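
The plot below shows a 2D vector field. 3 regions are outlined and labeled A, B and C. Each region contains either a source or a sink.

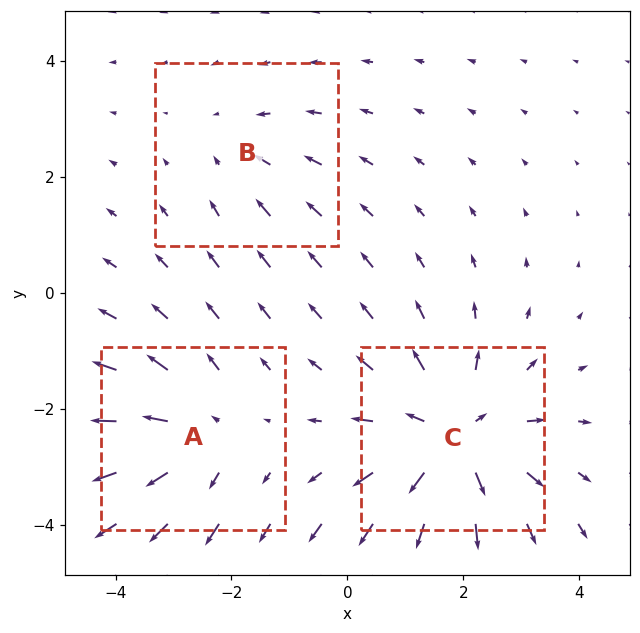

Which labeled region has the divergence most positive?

C

Divergence at each region's feature centre — A: about +3, B: about -2, C: about +4. Region C is most positive.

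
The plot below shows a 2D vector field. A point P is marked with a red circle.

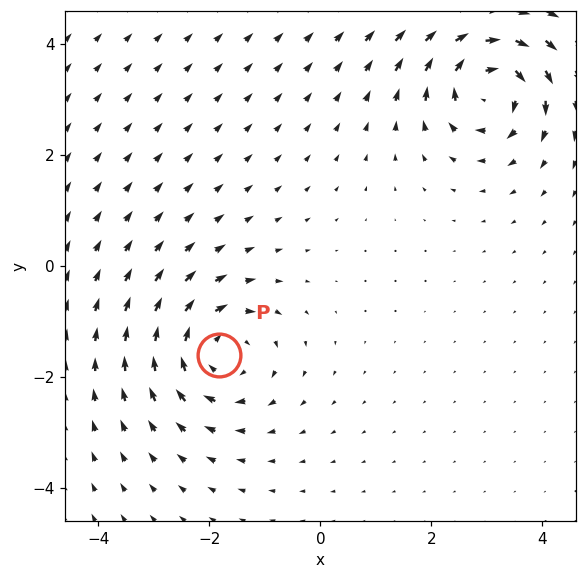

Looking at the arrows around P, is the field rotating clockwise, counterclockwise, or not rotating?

Near P at (-1.8, -1.6) the arrows circulate clockwise. The curl (z-component) there is about -3; negative curl means clockwise rotation.

clockwise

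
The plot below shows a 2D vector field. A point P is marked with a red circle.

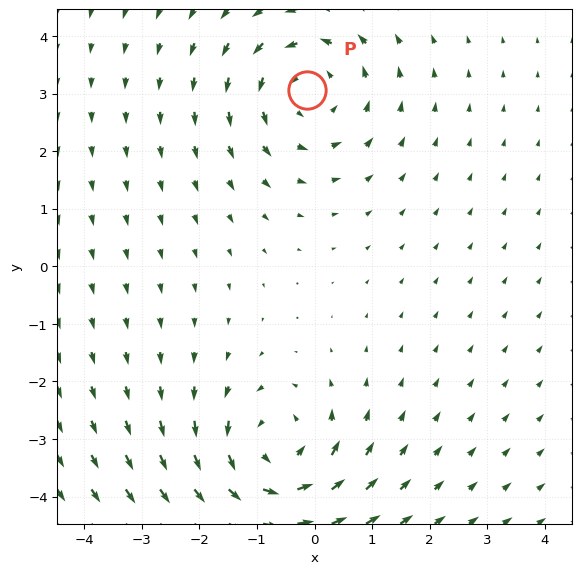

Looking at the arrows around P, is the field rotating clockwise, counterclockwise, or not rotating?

counterclockwise

Near P at (-0.1, 3.1) the arrows circulate counterclockwise. The curl (z-component) there is about +3; positive curl means counterclockwise rotation.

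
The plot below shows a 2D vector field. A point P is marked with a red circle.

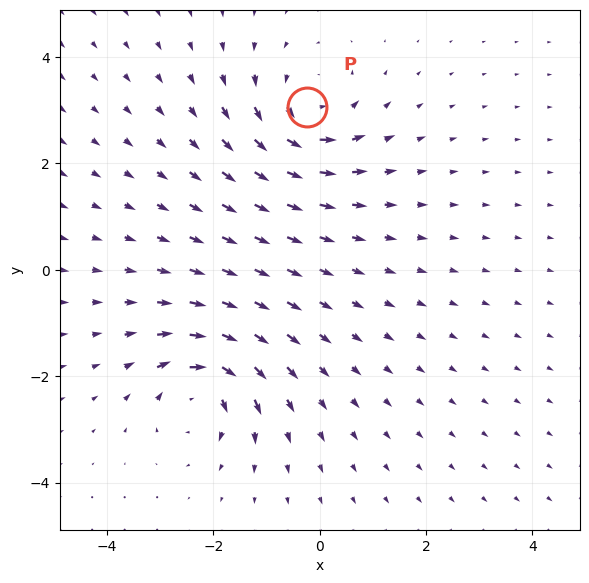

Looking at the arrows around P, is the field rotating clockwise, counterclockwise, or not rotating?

Near P at (-0.2, 3.1) the arrows circulate counterclockwise. The curl (z-component) there is about +5; positive curl means counterclockwise rotation.

counterclockwise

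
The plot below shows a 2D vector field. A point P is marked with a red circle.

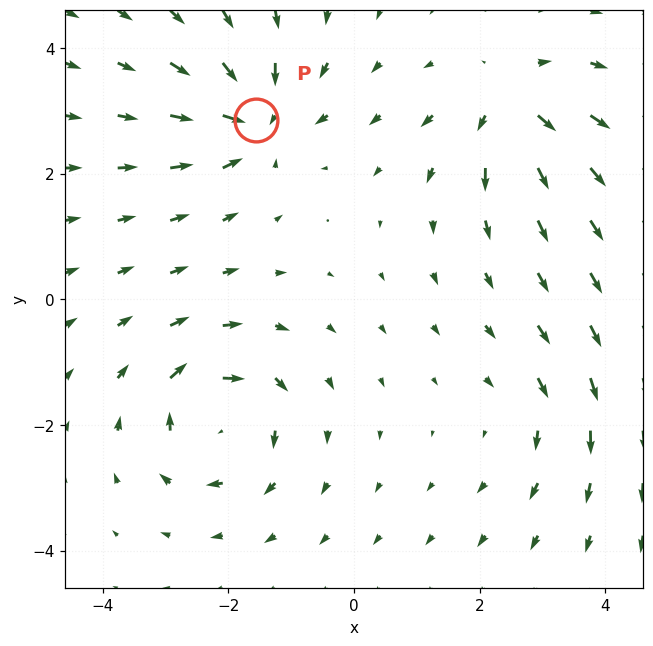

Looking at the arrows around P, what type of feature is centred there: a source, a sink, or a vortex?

At P (-1.6, 2.9) the arrows converge inward. Divergence about -7, curl ≈0 — negative divergence with near-zero curl is a sink.

sink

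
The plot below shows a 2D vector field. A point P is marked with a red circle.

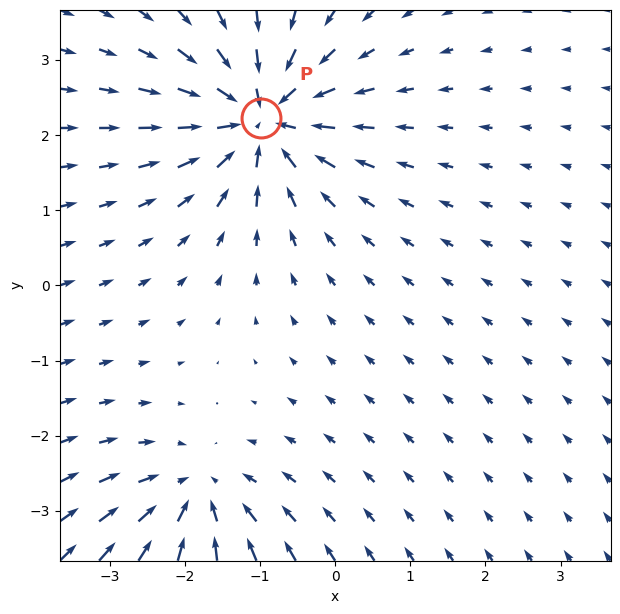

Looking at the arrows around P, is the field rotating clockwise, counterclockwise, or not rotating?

not rotating

Near P at (-1.0, 2.2) the arrows show no circulation. The curl there is ≈0.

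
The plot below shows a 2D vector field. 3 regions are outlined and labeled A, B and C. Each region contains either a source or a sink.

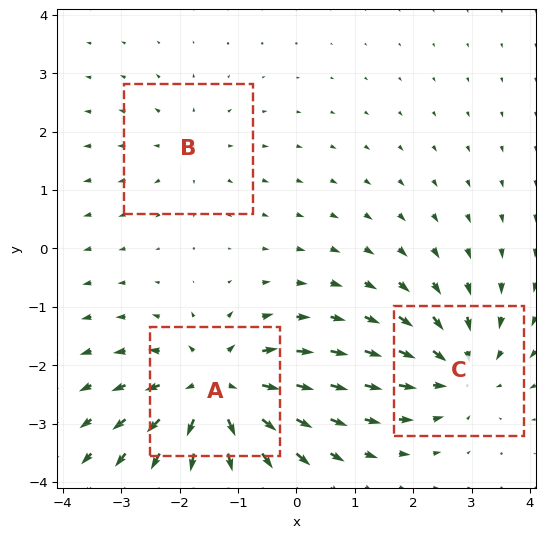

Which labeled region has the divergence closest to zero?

Divergence at each region's feature centre — A: about +5, B: about +2, C: about -4. Region B is closest to zero.

B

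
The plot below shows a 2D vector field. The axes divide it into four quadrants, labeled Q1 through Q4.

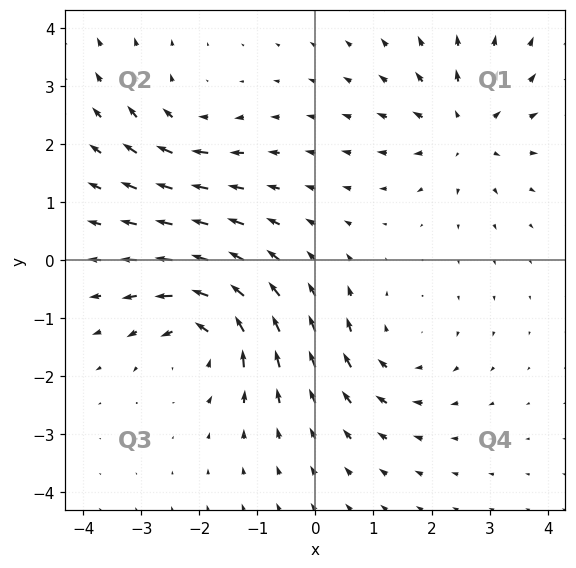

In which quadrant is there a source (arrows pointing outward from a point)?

Q1

The source sits at approximately (2.6, 2.2), which lies in quadrant Q1. The divergence there is about +5, positive as expected for a source.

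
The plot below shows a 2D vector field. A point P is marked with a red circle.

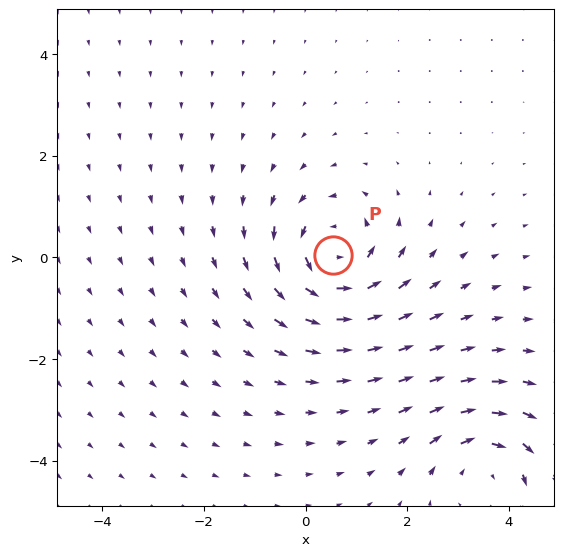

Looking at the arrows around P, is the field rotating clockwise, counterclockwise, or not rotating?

counterclockwise

Near P at (0.5, 0.1) the arrows circulate counterclockwise. The curl (z-component) there is about +5; positive curl means counterclockwise rotation.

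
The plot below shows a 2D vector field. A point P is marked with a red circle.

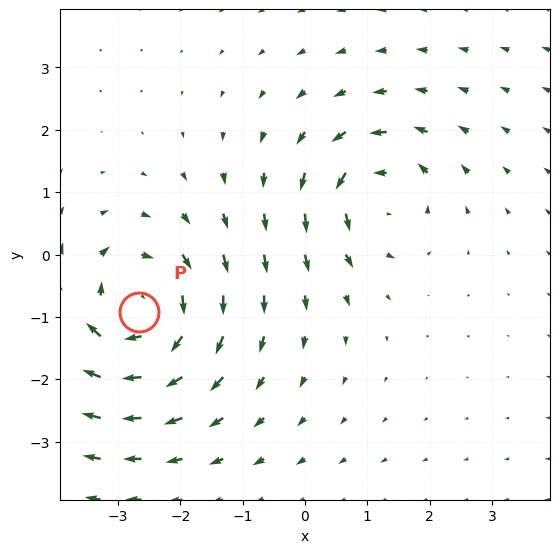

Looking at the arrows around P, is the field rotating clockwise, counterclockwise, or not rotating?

Near P at (-2.7, -0.9) the arrows circulate clockwise. The curl (z-component) there is about -4; negative curl means clockwise rotation.

clockwise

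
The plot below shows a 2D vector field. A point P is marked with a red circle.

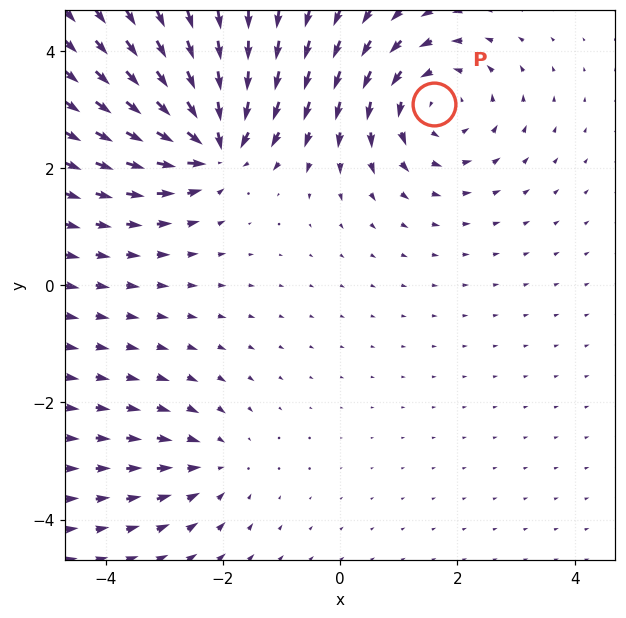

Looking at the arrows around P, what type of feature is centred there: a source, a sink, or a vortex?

At P (1.6, 3.1) the arrows circulate counterclockwise. Divergence ≈0, curl about +4 — near-zero divergence with nonzero curl is a vortex.

vortex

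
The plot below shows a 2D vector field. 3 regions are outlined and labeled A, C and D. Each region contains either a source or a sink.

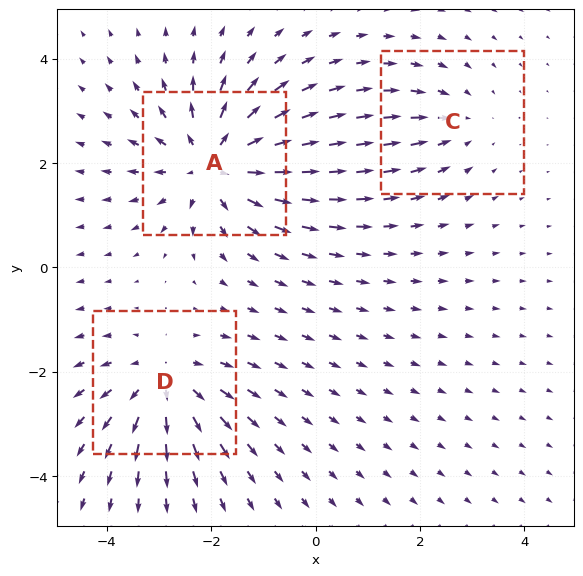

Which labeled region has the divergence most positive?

Divergence at each region's feature centre — A: about +5, C: about -2, D: about +3. Region A is most positive.

A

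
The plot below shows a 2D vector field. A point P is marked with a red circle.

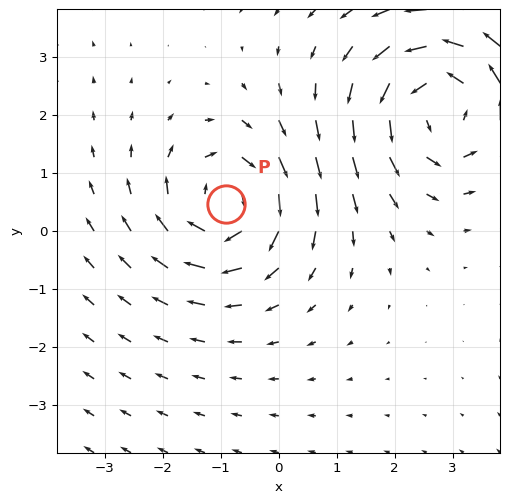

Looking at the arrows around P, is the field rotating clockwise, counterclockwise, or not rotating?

Near P at (-0.9, 0.5) the arrows circulate clockwise. The curl (z-component) there is about -4; negative curl means clockwise rotation.

clockwise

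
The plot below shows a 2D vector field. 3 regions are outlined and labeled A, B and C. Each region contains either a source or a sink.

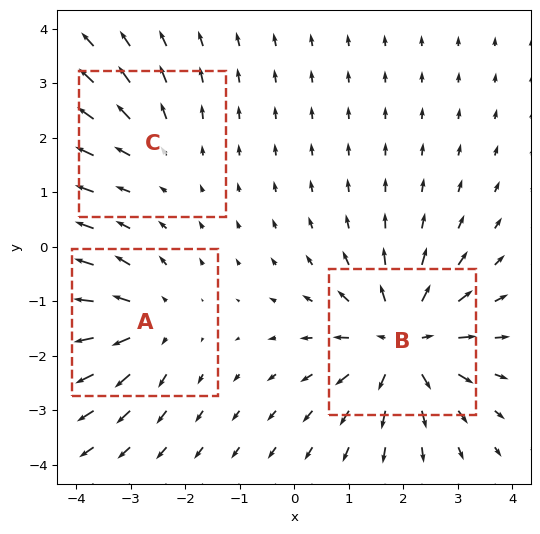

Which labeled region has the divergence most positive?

B

Divergence at each region's feature centre — A: about +3, B: about +5, C: about +2. Region B is most positive.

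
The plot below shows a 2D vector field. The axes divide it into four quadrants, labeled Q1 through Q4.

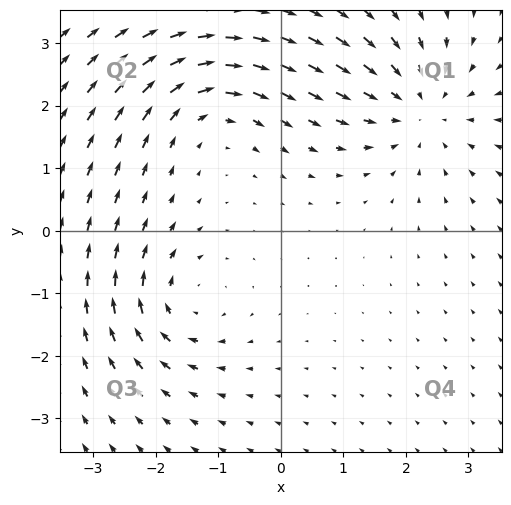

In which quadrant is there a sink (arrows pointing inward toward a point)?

Q1

The sink sits at approximately (2.2, 2.0), which lies in quadrant Q1. The divergence there is about -3, negative as expected for a sink.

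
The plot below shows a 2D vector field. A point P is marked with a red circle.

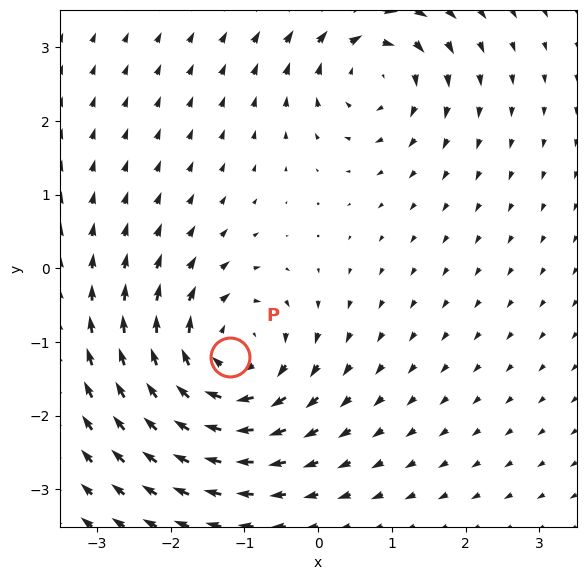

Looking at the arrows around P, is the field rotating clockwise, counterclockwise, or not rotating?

Near P at (-1.2, -1.2) the arrows circulate clockwise. The curl (z-component) there is about -5; negative curl means clockwise rotation.

clockwise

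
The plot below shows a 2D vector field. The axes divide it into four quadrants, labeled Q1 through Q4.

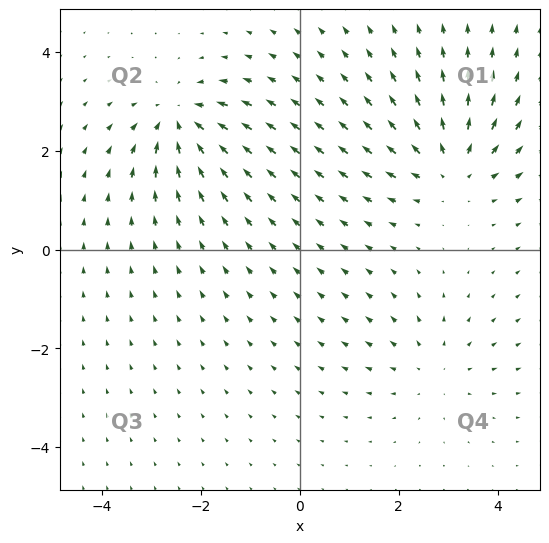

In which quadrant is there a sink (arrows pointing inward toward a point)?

Q2

The sink sits at approximately (-2.4, 2.6), which lies in quadrant Q2. The divergence there is about -6, negative as expected for a sink.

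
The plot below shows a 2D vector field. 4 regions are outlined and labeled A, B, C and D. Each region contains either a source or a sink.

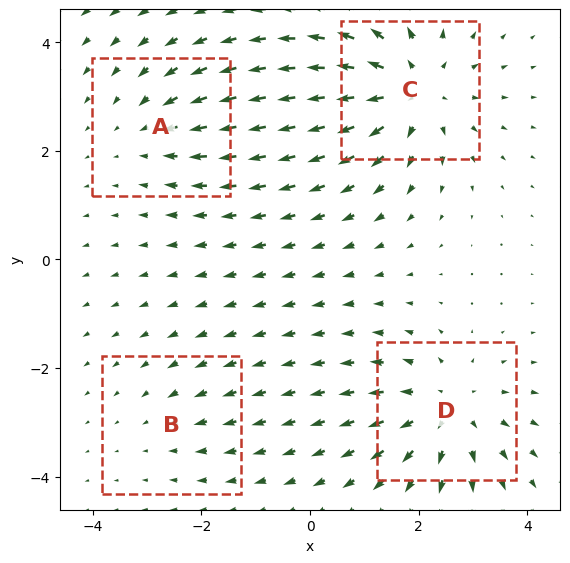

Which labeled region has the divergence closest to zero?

Divergence at each region's feature centre — A: about -3, B: about -2, C: about +6, D: about +5. Region B is closest to zero.

B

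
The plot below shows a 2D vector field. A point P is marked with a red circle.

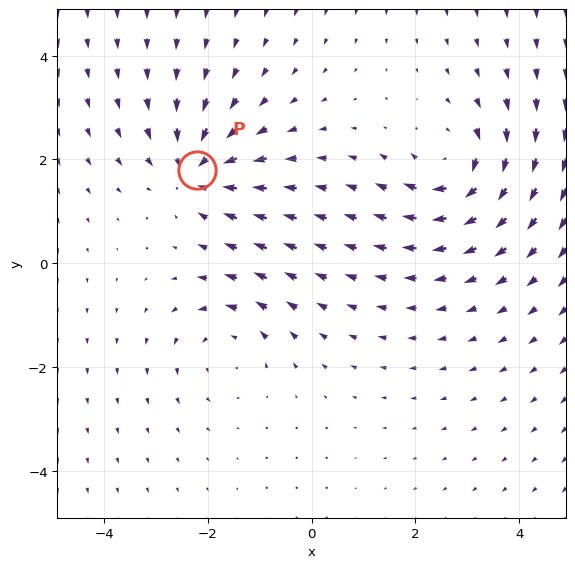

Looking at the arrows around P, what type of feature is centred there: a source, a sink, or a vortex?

At P (-2.2, 1.8) the arrows converge inward. Divergence about -4, curl ≈0 — negative divergence with near-zero curl is a sink.

sink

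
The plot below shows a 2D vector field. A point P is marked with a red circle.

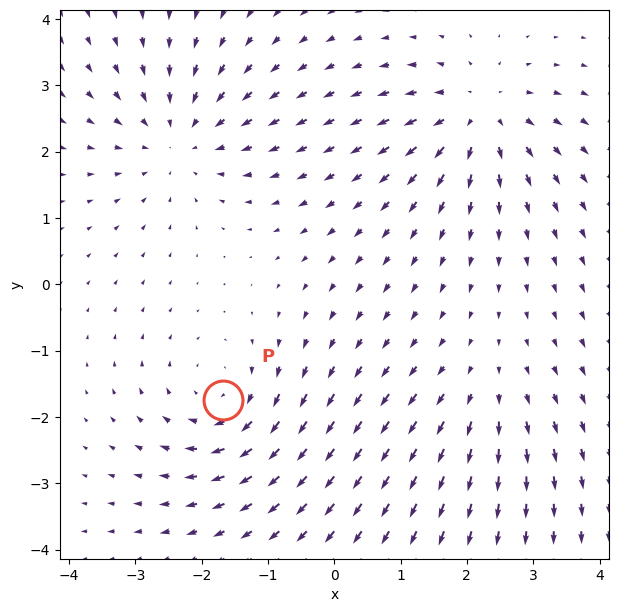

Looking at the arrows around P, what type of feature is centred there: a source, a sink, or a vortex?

vortex

At P (-1.7, -1.7) the arrows circulate clockwise. Divergence ≈0, curl about -4 — near-zero divergence with nonzero curl is a vortex.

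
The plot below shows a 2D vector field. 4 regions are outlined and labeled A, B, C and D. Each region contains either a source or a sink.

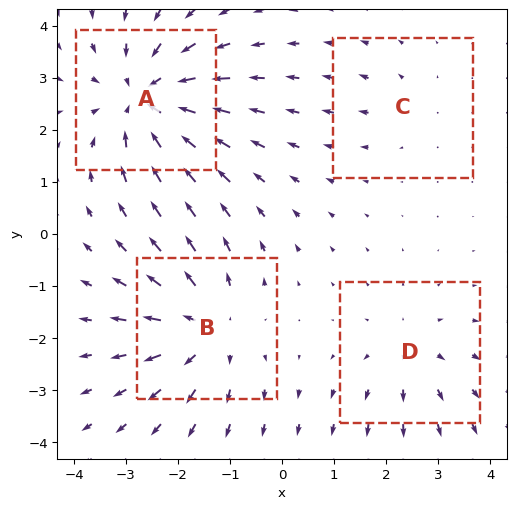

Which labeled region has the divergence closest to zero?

C

Divergence at each region's feature centre — A: about -6, B: about +5, C: about +2, D: about +3. Region C is closest to zero.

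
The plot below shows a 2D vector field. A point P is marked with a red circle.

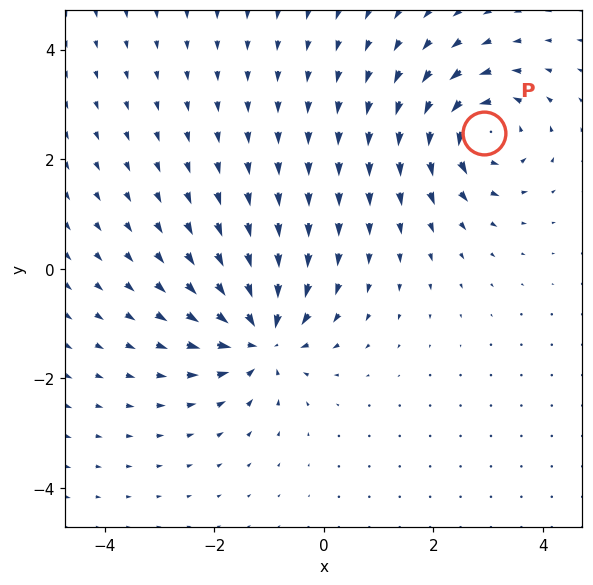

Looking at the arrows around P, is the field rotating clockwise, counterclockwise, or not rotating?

counterclockwise

Near P at (2.9, 2.5) the arrows circulate counterclockwise. The curl (z-component) there is about +6; positive curl means counterclockwise rotation.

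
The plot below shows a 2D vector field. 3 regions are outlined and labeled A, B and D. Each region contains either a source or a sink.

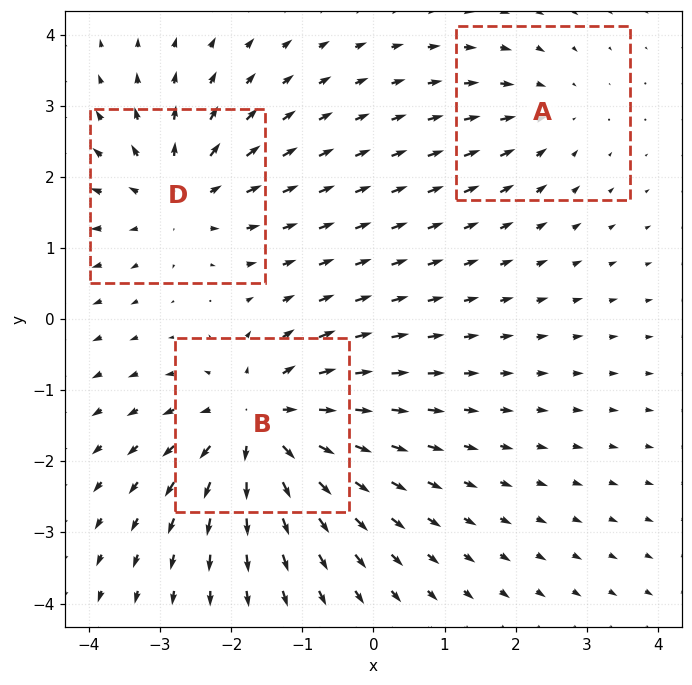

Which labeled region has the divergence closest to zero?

A

Divergence at each region's feature centre — A: about -2, B: about +5, D: about +4. Region A is closest to zero.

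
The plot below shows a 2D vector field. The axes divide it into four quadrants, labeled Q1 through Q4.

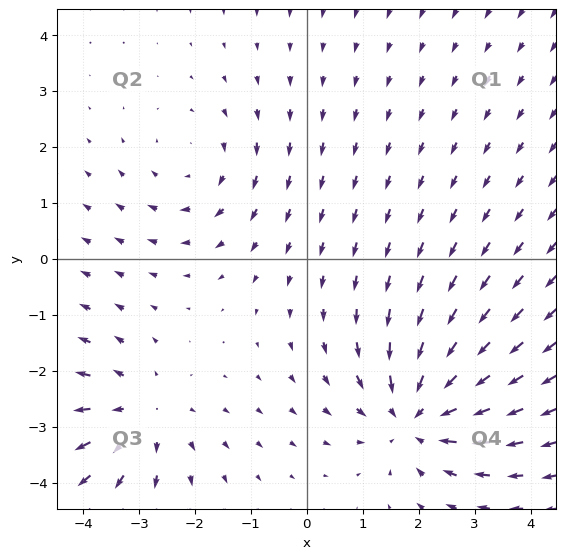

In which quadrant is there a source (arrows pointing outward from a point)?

The source sits at approximately (-3.0, -2.8), which lies in quadrant Q3. The divergence there is about +3, positive as expected for a source.

Q3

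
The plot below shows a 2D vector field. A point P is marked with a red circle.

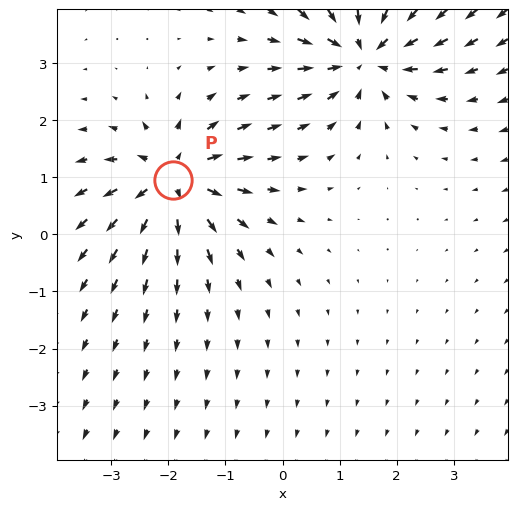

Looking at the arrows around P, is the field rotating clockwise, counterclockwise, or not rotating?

not rotating

Near P at (-1.9, 1.0) the arrows show no circulation. The curl there is ≈0.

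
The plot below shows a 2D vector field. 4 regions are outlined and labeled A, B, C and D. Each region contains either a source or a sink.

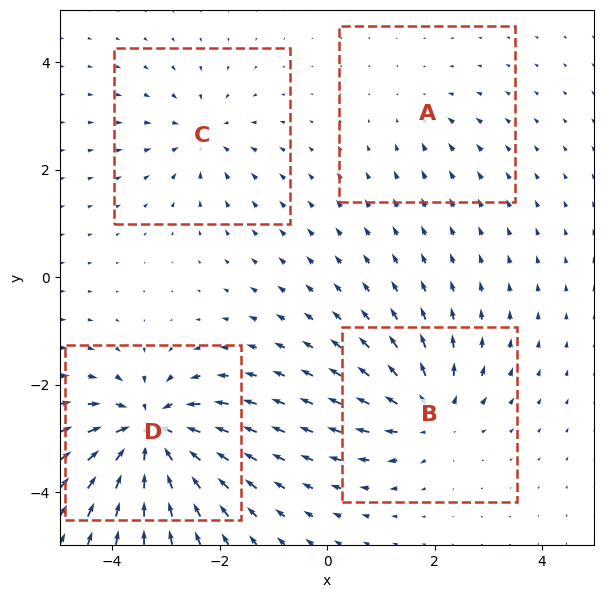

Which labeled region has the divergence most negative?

D

Divergence at each region's feature centre — A: about -2, B: about +6, C: about -4, D: about -9. Region D is most negative.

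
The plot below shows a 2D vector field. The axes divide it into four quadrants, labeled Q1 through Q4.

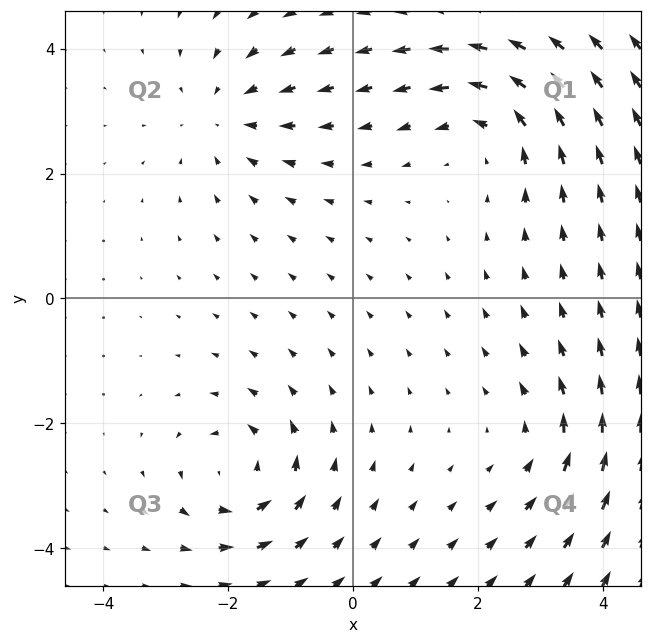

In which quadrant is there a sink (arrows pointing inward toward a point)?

Q2

The sink sits at approximately (-2.0, 2.9), which lies in quadrant Q2. The divergence there is about -4, negative as expected for a sink.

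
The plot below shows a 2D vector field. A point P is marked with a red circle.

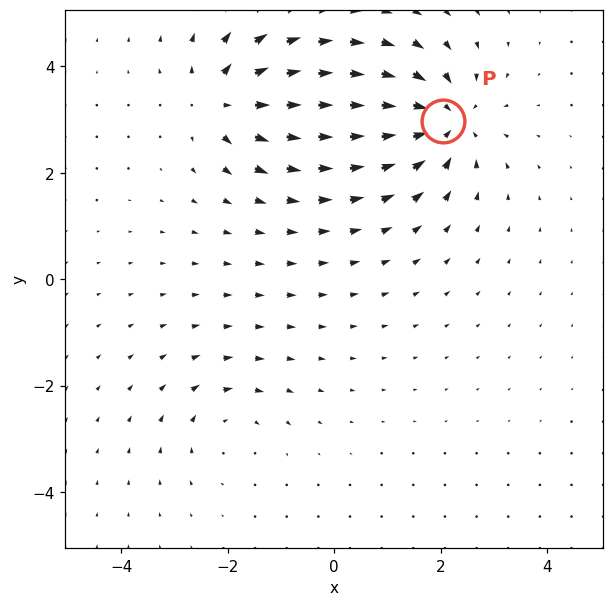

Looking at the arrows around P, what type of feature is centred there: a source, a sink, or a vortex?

sink

At P (2.1, 3.0) the arrows converge inward. Divergence about -5, curl ≈0 — negative divergence with near-zero curl is a sink.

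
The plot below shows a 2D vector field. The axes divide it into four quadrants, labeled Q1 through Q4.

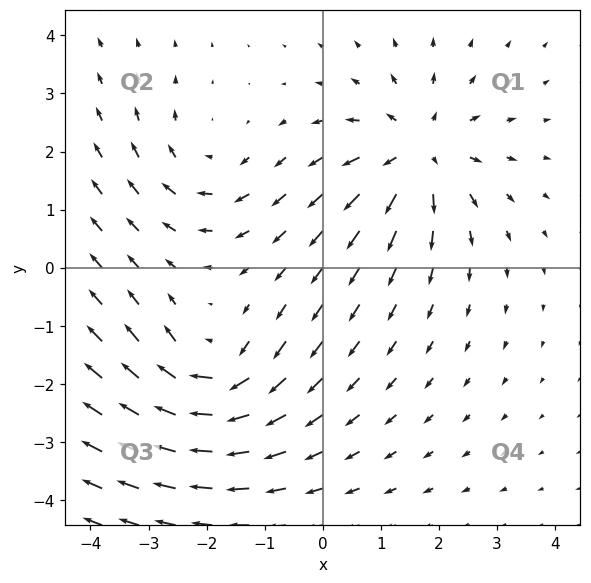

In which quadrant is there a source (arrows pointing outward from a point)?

The source sits at approximately (1.7, 2.0), which lies in quadrant Q1. The divergence there is about +4, positive as expected for a source.

Q1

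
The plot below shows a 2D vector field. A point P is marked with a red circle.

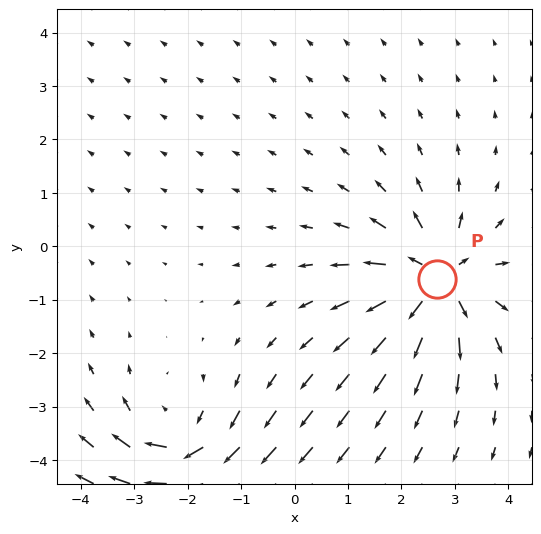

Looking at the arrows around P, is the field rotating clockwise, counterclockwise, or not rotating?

Near P at (2.7, -0.6) the arrows show no circulation. The curl there is ≈0.

not rotating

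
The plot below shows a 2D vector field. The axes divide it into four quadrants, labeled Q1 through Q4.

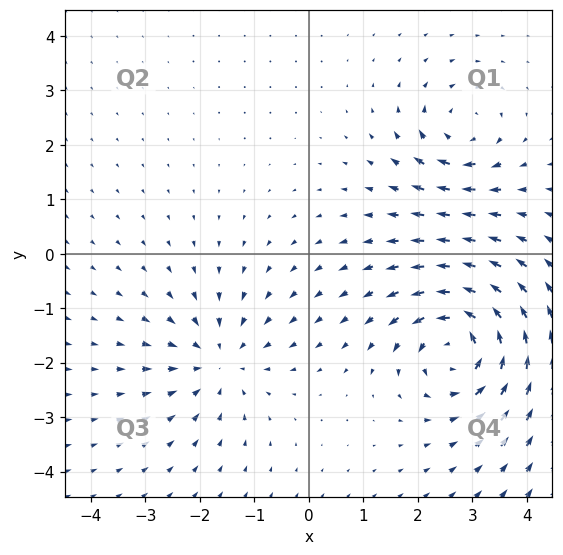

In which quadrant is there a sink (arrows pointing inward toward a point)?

The sink sits at approximately (-1.6, -2.0), which lies in quadrant Q3. The divergence there is about -3, negative as expected for a sink.

Q3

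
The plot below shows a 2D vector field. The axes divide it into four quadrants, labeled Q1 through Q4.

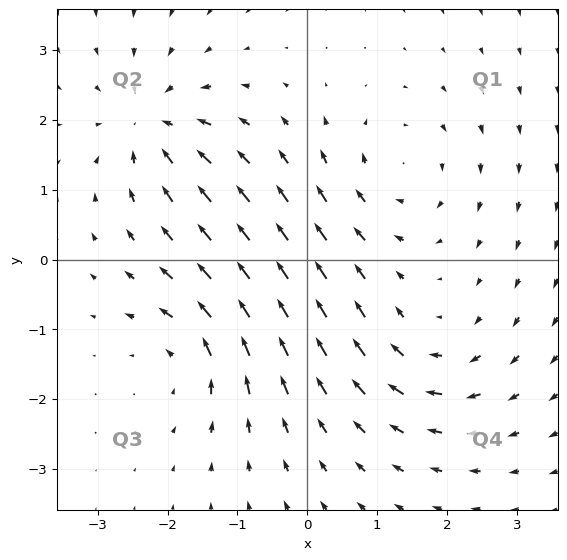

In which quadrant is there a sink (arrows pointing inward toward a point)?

The sink sits at approximately (-2.2, 1.9), which lies in quadrant Q2. The divergence there is about -6, negative as expected for a sink.

Q2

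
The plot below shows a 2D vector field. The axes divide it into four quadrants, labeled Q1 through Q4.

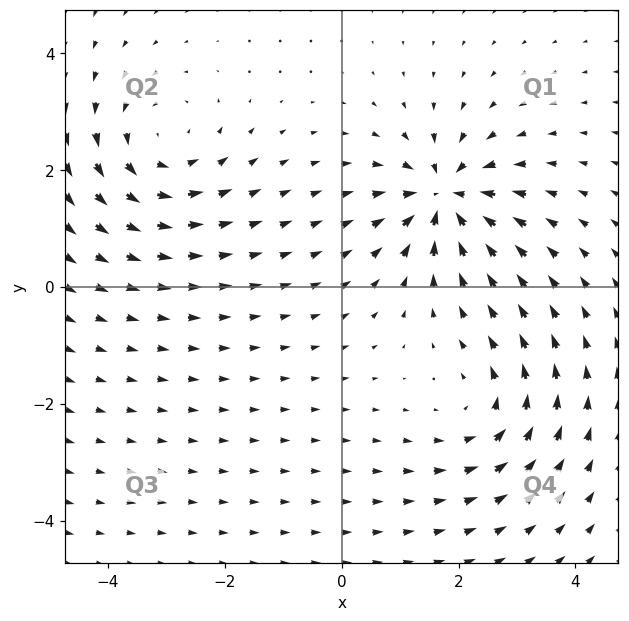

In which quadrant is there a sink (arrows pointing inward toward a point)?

Q1

The sink sits at approximately (1.8, 1.5), which lies in quadrant Q1. The divergence there is about -5, negative as expected for a sink.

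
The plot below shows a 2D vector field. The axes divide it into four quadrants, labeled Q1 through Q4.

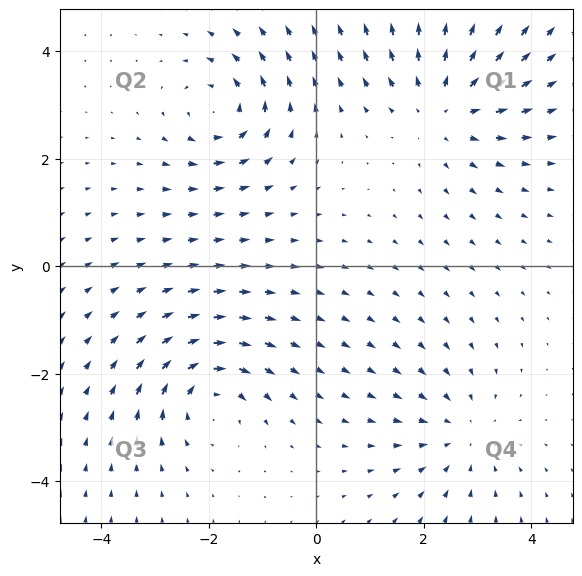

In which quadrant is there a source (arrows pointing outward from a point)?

The source sits at approximately (2.4, 3.0), which lies in quadrant Q1. The divergence there is about +4, positive as expected for a source.

Q1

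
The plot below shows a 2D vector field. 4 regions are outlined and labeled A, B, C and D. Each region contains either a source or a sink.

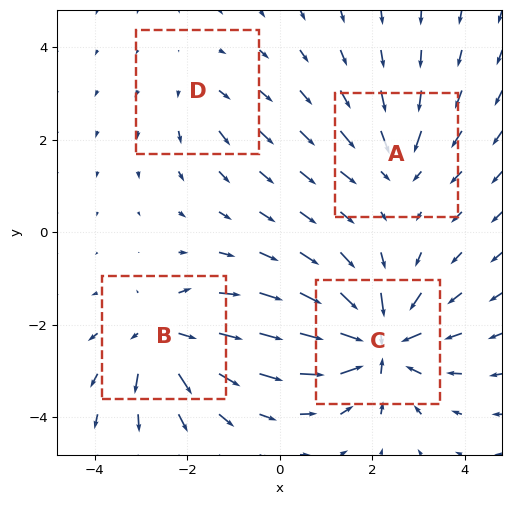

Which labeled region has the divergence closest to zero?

Divergence at each region's feature centre — A: about -4, B: about +5, C: about -7, D: about +2. Region D is closest to zero.

D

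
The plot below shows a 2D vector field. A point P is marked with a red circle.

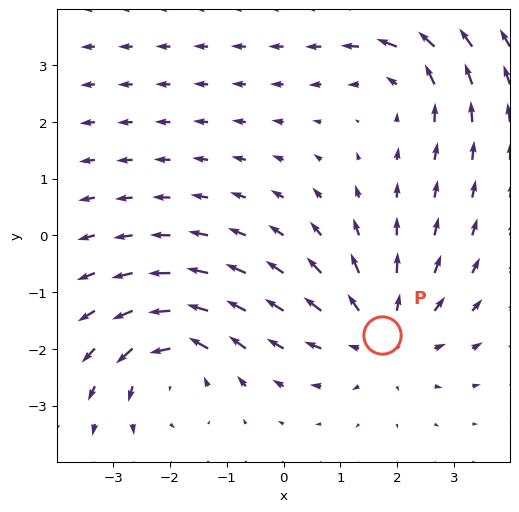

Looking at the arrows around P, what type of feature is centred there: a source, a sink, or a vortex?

At P (1.7, -1.8) the arrows spread outward. Divergence about +3, curl ≈0 — positive divergence with near-zero curl is a source.

source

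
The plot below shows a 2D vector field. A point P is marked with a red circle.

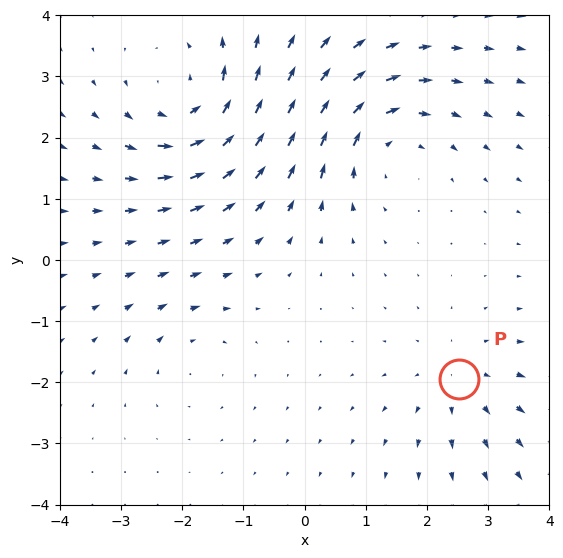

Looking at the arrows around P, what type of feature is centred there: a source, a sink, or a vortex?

source

At P (2.5, -1.9) the arrows spread outward. Divergence about +3, curl ≈0 — positive divergence with near-zero curl is a source.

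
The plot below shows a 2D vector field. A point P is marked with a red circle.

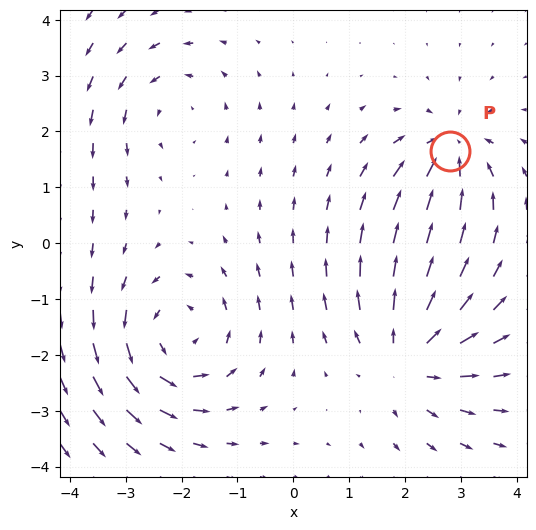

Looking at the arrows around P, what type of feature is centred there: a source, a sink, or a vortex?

sink

At P (2.8, 1.7) the arrows converge inward. Divergence about -5, curl ≈0 — negative divergence with near-zero curl is a sink.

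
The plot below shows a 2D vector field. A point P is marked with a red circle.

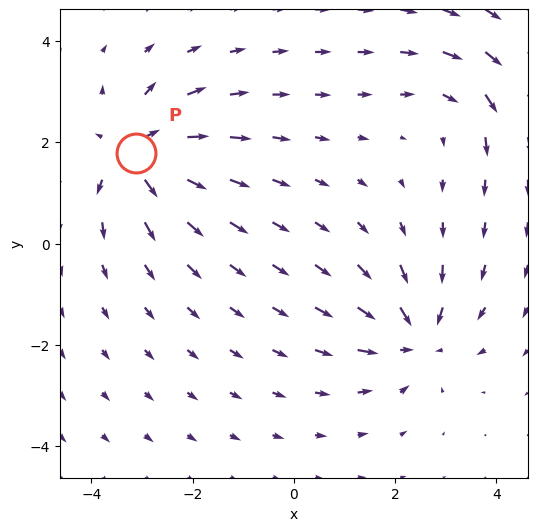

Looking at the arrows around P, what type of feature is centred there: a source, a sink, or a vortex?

At P (-3.1, 1.8) the arrows spread outward. Divergence about +6, curl ≈0 — positive divergence with near-zero curl is a source.

source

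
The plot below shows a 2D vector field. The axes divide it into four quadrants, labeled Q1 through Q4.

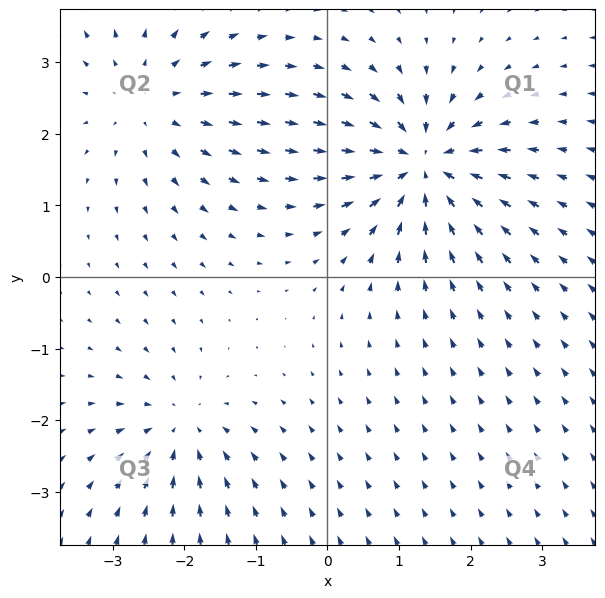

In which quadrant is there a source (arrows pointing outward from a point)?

The source sits at approximately (-2.5, 2.5), which lies in quadrant Q2. The divergence there is about +3, positive as expected for a source.

Q2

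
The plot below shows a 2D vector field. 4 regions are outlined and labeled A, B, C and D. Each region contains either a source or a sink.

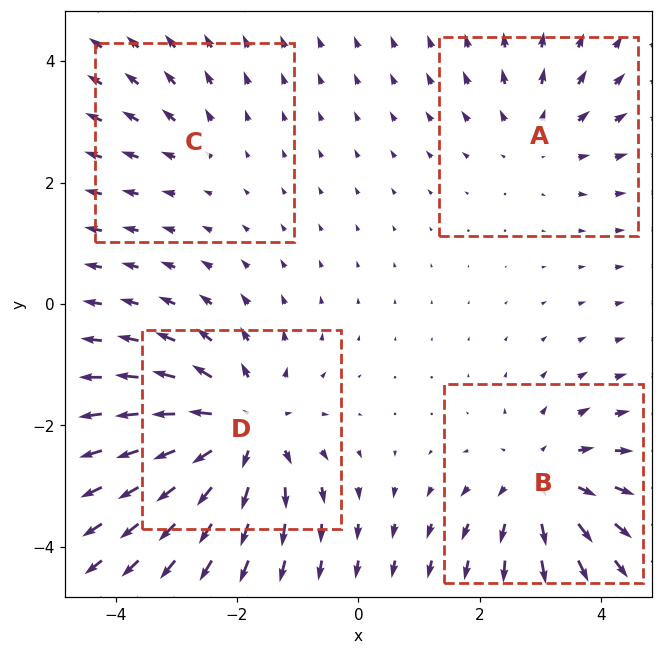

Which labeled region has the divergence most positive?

D

Divergence at each region's feature centre — A: about +3, B: about +5, C: about +2, D: about +6. Region D is most positive.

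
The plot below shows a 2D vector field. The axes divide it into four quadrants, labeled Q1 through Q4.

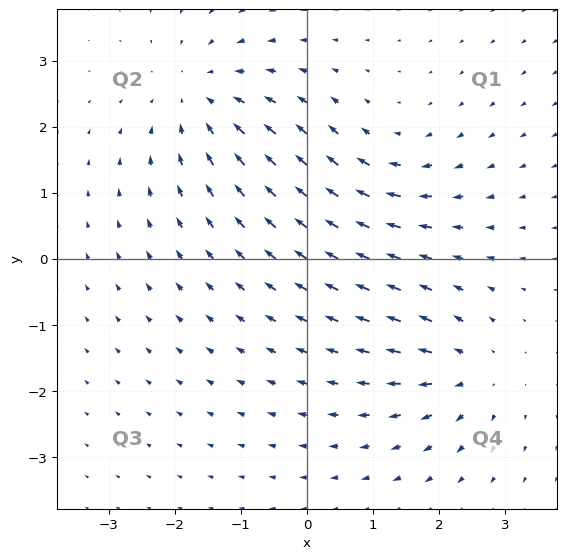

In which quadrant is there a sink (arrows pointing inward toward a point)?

The sink sits at approximately (-1.6, 2.4), which lies in quadrant Q2. The divergence there is about -4, negative as expected for a sink.

Q2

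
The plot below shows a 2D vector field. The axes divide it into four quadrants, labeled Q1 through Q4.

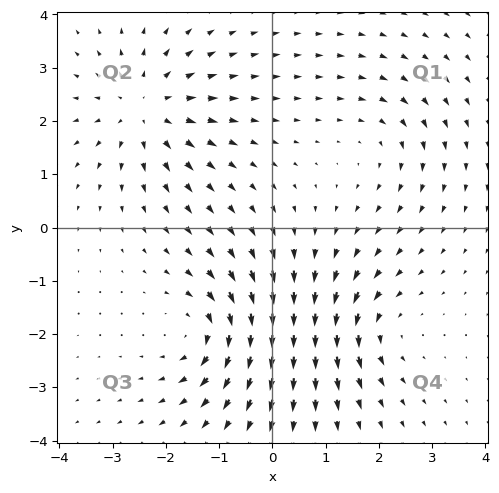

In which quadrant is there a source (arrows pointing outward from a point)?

The source sits at approximately (-2.4, 2.2), which lies in quadrant Q2. The divergence there is about +5, positive as expected for a source.

Q2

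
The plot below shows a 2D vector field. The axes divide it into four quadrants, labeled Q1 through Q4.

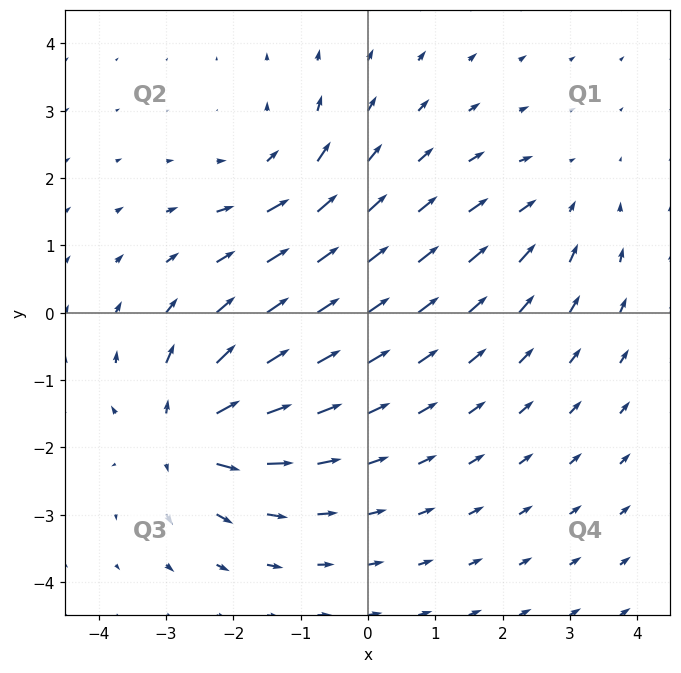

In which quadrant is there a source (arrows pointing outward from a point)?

Q3

The source sits at approximately (-2.7, -1.8), which lies in quadrant Q3. The divergence there is about +6, positive as expected for a source.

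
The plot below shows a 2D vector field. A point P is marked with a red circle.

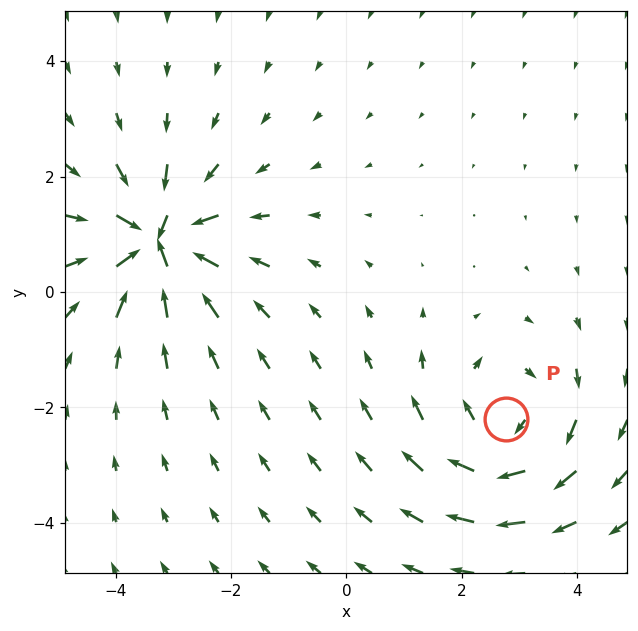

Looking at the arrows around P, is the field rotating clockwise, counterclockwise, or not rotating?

Near P at (2.8, -2.2) the arrows circulate clockwise. The curl (z-component) there is about -4; negative curl means clockwise rotation.

clockwise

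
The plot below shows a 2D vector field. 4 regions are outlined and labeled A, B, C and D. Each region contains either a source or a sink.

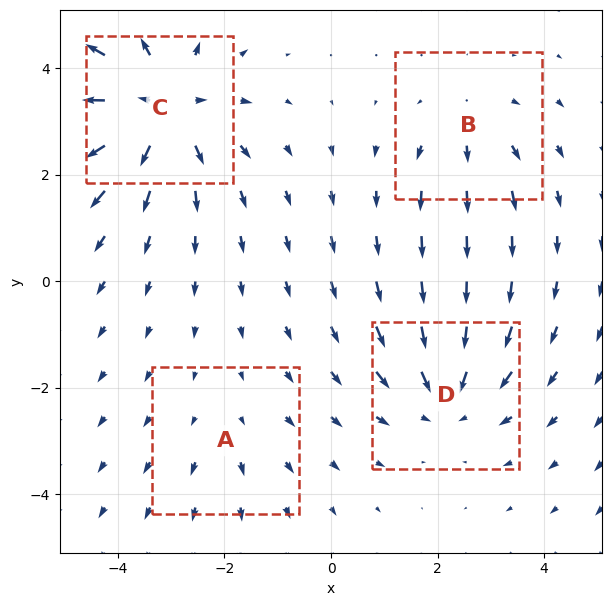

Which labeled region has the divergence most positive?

C

Divergence at each region's feature centre — A: about +2, B: about +3, C: about +6, D: about -5. Region C is most positive.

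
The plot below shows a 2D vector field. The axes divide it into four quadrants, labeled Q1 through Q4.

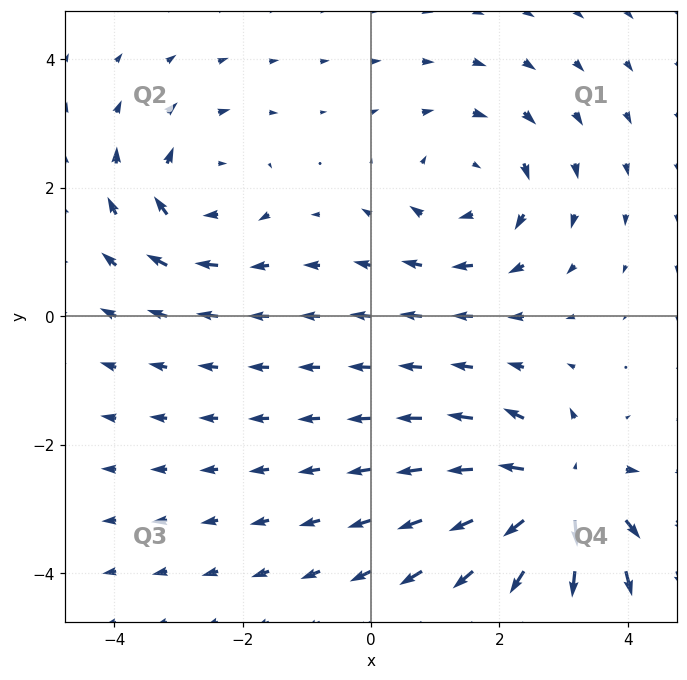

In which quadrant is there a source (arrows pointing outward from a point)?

The source sits at approximately (2.9, -2.8), which lies in quadrant Q4. The divergence there is about +5, positive as expected for a source.

Q4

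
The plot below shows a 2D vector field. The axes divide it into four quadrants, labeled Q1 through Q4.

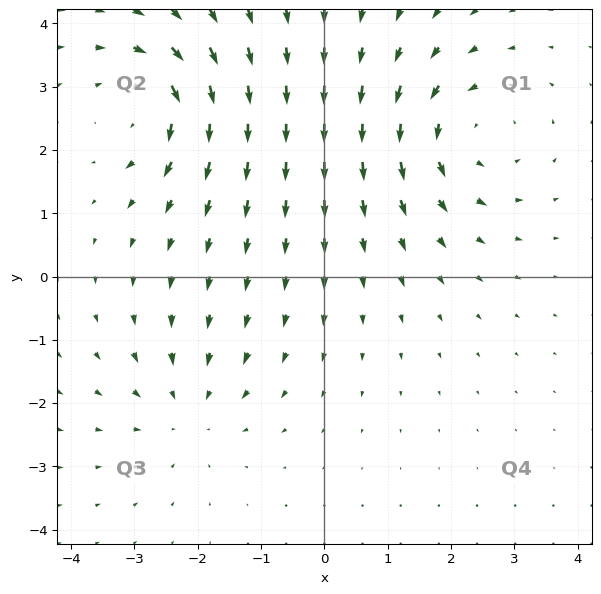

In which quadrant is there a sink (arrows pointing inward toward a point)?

Q3

The sink sits at approximately (-2.2, -2.1), which lies in quadrant Q3. The divergence there is about -3, negative as expected for a sink.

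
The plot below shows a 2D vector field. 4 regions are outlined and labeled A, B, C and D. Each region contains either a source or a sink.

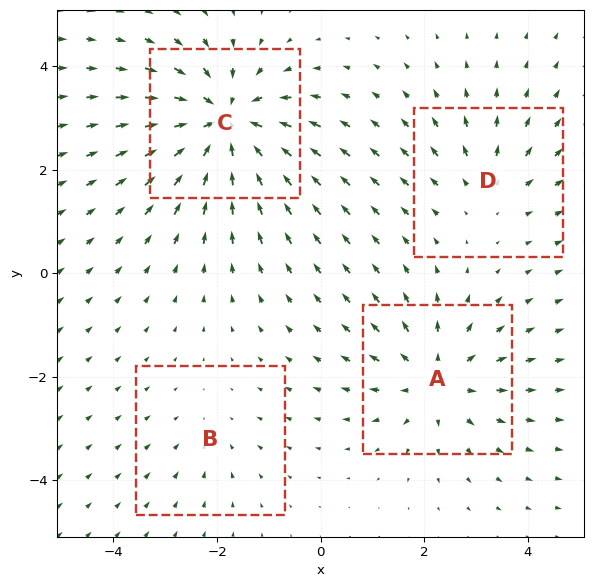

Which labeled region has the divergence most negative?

C

Divergence at each region's feature centre — A: about +5, B: about -2, C: about -7, D: about +3. Region C is most negative.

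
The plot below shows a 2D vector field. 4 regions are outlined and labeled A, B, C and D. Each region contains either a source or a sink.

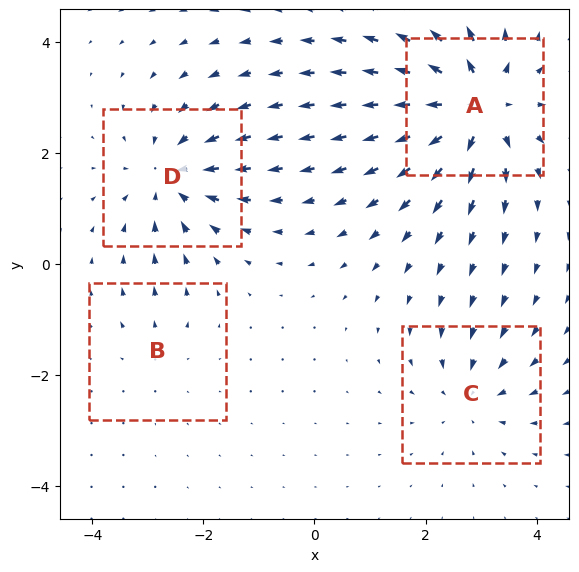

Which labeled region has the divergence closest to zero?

B

Divergence at each region's feature centre — A: about +7, B: about +2, C: about -4, D: about -5. Region B is closest to zero.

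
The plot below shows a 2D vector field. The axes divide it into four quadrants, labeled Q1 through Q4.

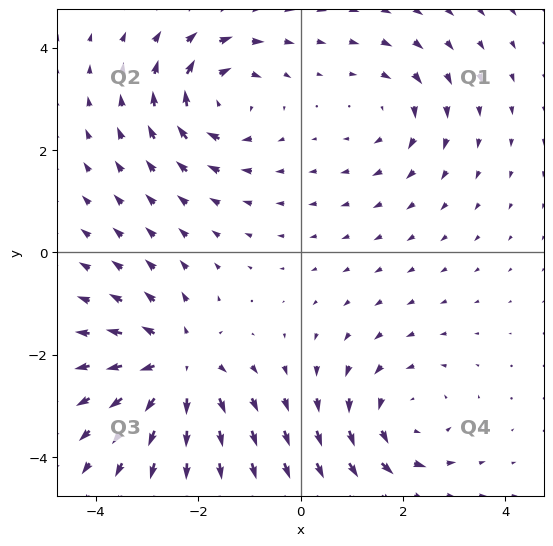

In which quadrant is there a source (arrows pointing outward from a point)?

The source sits at approximately (-2.4, -2.2), which lies in quadrant Q3. The divergence there is about +4, positive as expected for a source.

Q3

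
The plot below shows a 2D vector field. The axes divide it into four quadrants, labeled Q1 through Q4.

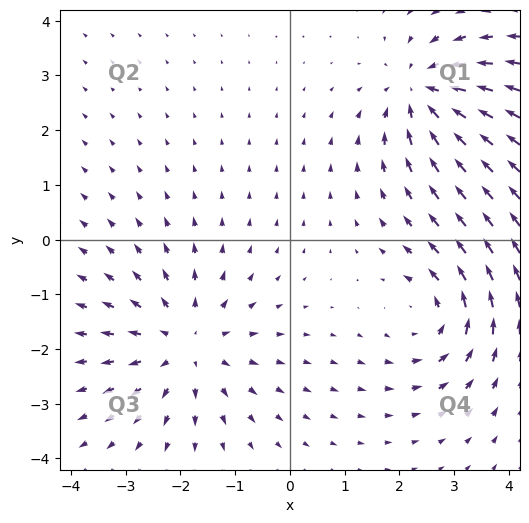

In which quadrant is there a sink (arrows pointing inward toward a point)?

Q1

The sink sits at approximately (2.4, 2.7), which lies in quadrant Q1. The divergence there is about -4, negative as expected for a sink.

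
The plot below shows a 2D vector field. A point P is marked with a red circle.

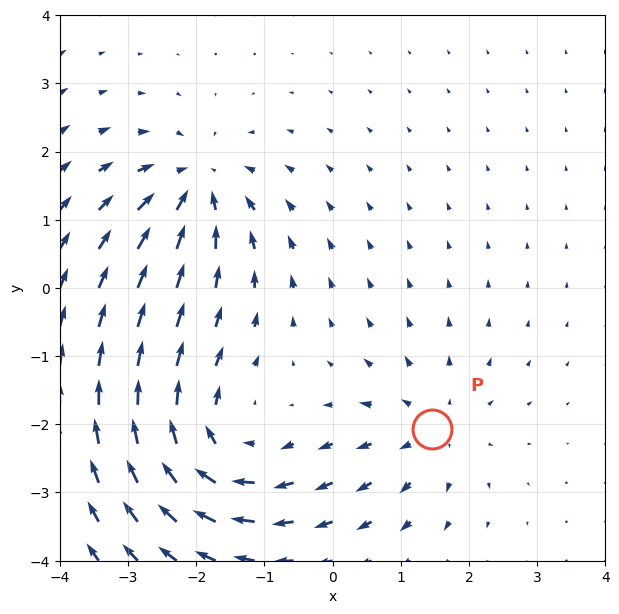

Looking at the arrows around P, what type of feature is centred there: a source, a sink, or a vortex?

At P (1.5, -2.1) the arrows spread outward. Divergence about +3, curl ≈0 — positive divergence with near-zero curl is a source.

source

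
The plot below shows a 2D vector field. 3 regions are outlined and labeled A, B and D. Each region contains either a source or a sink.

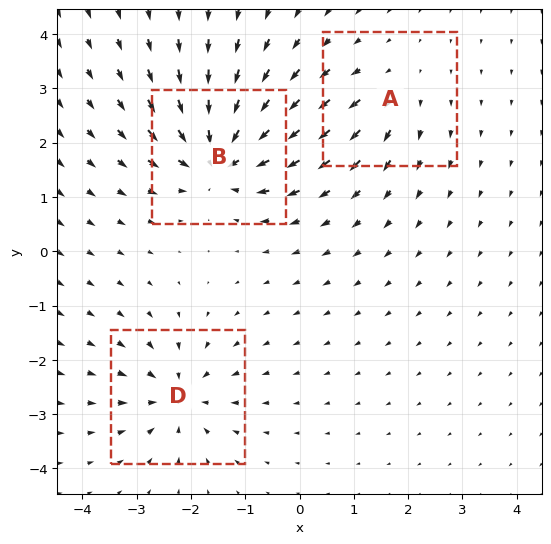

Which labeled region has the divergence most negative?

B

Divergence at each region's feature centre — A: about +2, B: about -6, D: about -4. Region B is most negative.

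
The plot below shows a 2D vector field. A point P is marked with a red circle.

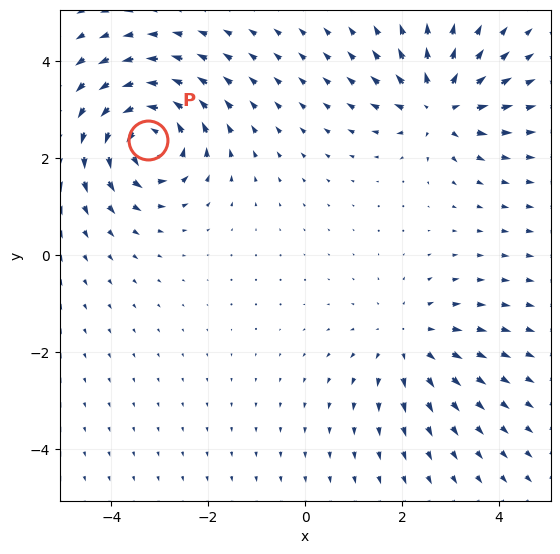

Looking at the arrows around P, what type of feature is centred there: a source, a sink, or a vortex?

At P (-3.2, 2.4) the arrows circulate counterclockwise. Divergence ≈0, curl about +6 — near-zero divergence with nonzero curl is a vortex.

vortex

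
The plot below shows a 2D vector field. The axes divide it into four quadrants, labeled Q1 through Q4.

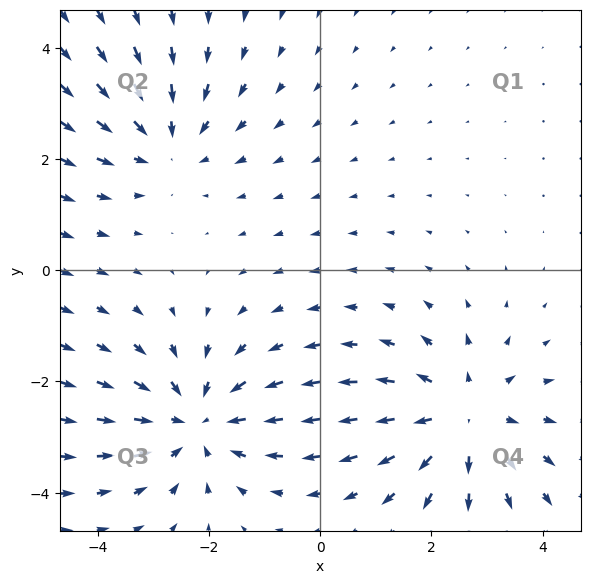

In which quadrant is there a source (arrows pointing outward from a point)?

The source sits at approximately (2.6, -2.6), which lies in quadrant Q4. The divergence there is about +4, positive as expected for a source.

Q4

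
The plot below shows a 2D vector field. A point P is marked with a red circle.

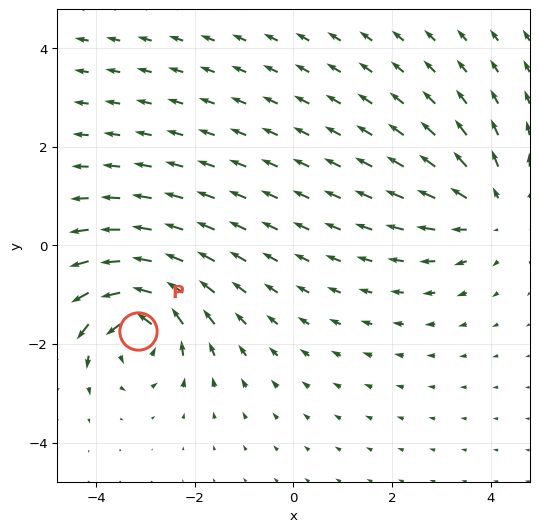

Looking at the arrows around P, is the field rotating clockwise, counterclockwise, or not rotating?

counterclockwise

Near P at (-3.2, -1.7) the arrows circulate counterclockwise. The curl (z-component) there is about +7; positive curl means counterclockwise rotation.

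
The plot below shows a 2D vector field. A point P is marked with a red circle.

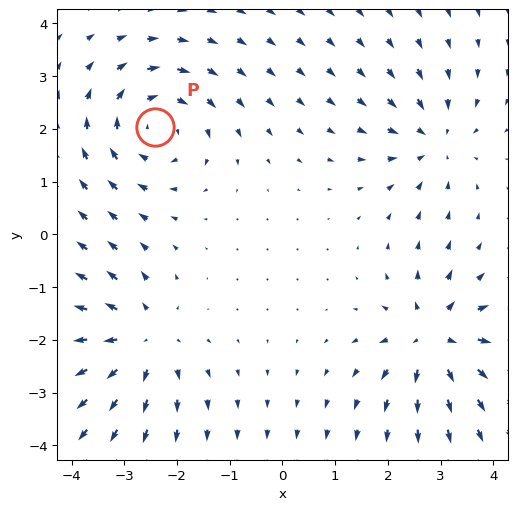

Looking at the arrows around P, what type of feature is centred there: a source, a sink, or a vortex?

vortex

At P (-2.4, 2.0) the arrows circulate clockwise. Divergence ≈0, curl about -3 — near-zero divergence with nonzero curl is a vortex.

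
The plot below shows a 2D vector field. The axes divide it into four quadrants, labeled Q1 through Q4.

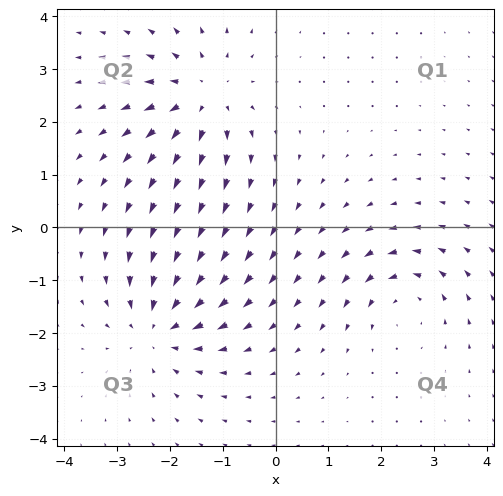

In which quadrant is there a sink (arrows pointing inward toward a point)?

Q3

The sink sits at approximately (-2.2, -1.9), which lies in quadrant Q3. The divergence there is about -4, negative as expected for a sink.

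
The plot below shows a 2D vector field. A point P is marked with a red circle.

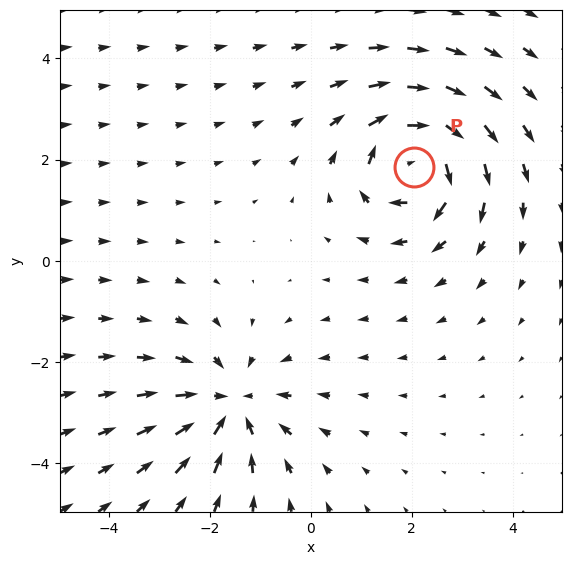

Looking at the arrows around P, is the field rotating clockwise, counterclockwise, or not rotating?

Near P at (2.0, 1.9) the arrows circulate clockwise. The curl (z-component) there is about -4; negative curl means clockwise rotation.

clockwise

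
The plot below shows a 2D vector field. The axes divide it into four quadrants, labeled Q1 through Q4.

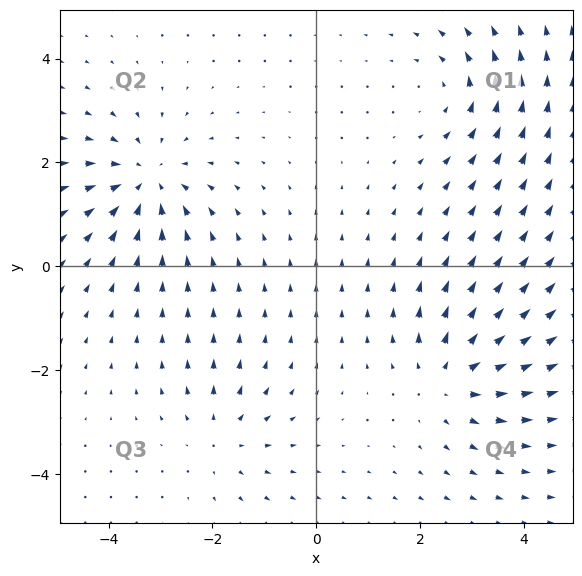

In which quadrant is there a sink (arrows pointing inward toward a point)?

Q2

The sink sits at approximately (-3.3, 1.7), which lies in quadrant Q2. The divergence there is about -5, negative as expected for a sink.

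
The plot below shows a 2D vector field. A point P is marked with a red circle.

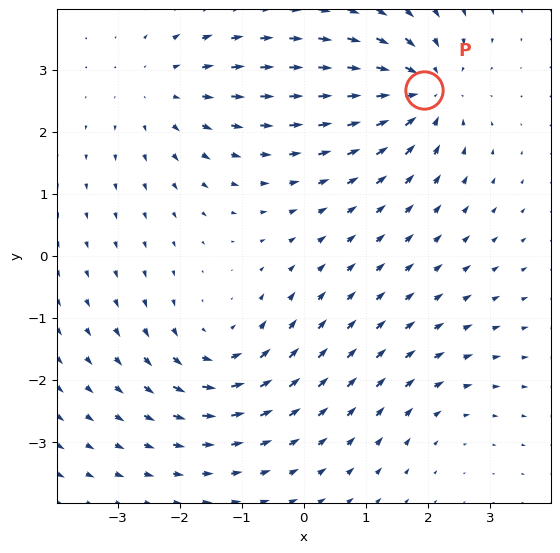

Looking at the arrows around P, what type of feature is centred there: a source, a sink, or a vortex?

At P (1.9, 2.7) the arrows converge inward. Divergence about -6, curl ≈0 — negative divergence with near-zero curl is a sink.

sink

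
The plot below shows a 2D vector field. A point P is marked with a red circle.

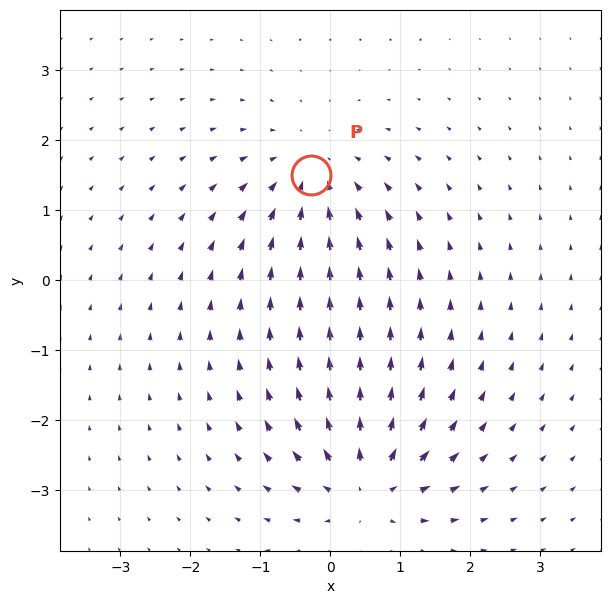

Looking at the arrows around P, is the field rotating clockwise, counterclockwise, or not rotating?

not rotating

Near P at (-0.3, 1.5) the arrows show no circulation. The curl there is ≈0.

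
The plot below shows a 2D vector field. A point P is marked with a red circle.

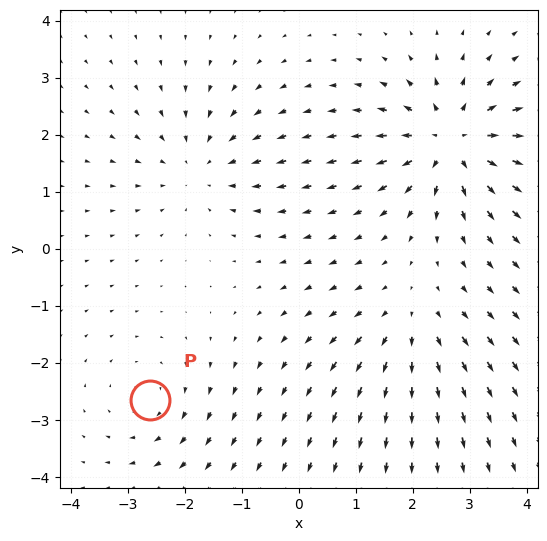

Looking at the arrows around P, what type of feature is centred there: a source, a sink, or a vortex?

vortex

At P (-2.6, -2.7) the arrows circulate clockwise. Divergence ≈0, curl about -2 — near-zero divergence with nonzero curl is a vortex.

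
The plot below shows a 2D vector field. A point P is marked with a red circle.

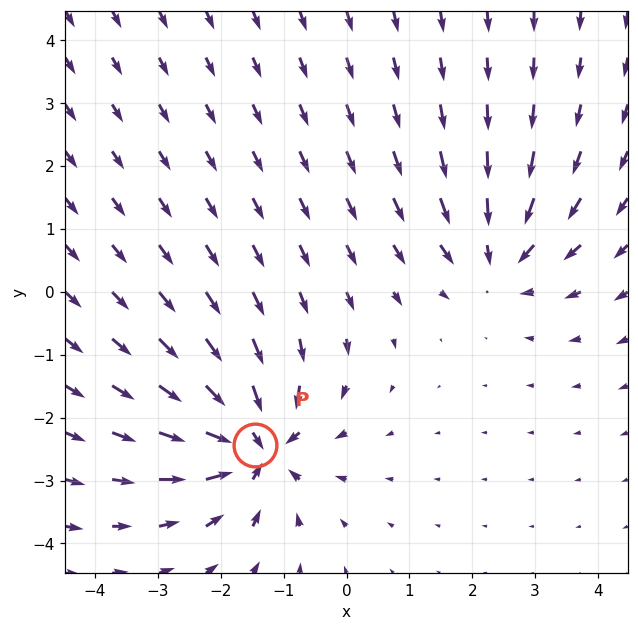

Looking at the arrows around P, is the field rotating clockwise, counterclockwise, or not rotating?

Near P at (-1.5, -2.4) the arrows show no circulation. The curl there is ≈0.

not rotating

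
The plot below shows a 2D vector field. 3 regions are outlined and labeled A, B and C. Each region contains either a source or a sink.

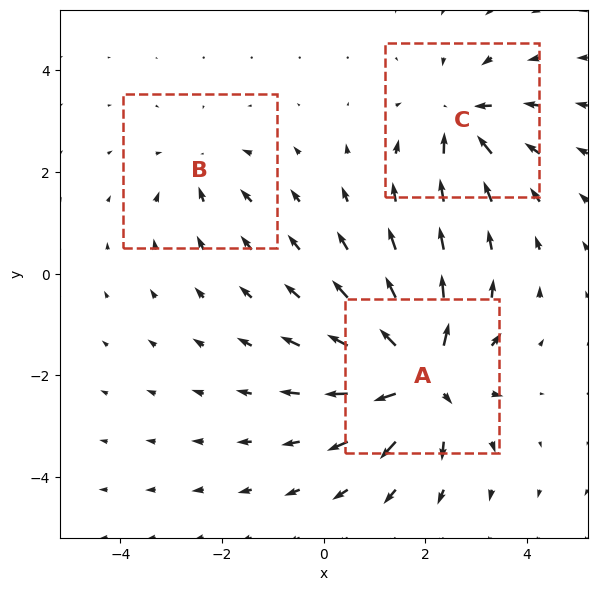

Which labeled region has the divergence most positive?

A

Divergence at each region's feature centre — A: about +6, B: about -2, C: about -4. Region A is most positive.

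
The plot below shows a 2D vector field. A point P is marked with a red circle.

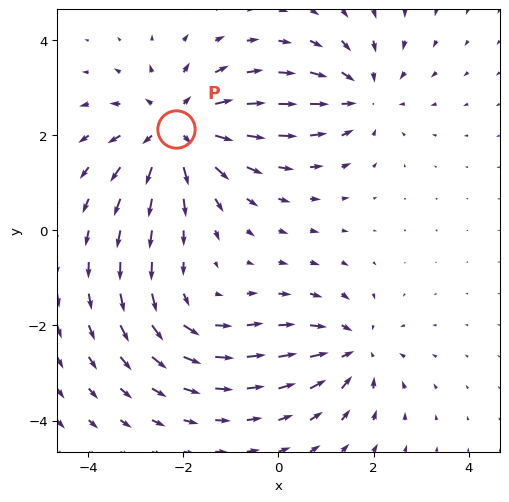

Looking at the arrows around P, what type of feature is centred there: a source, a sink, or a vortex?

At P (-2.1, 2.1) the arrows spread outward. Divergence about +4, curl ≈0 — positive divergence with near-zero curl is a source.

source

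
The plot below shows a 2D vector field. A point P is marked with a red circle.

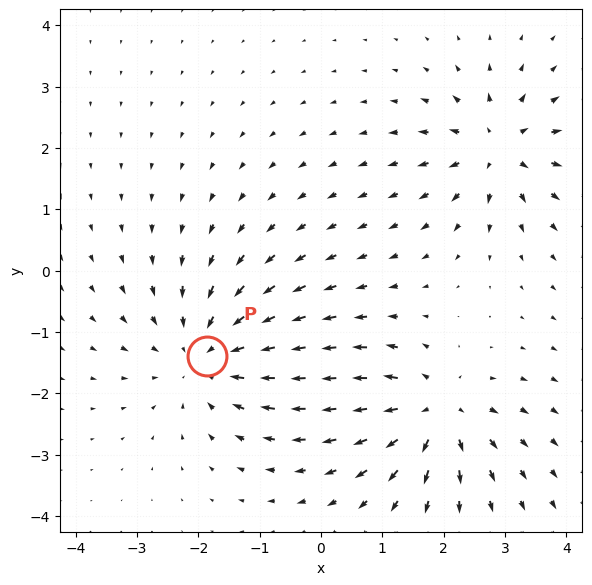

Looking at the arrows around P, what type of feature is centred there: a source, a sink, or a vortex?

sink

At P (-1.9, -1.4) the arrows converge inward. Divergence about -3, curl ≈0 — negative divergence with near-zero curl is a sink.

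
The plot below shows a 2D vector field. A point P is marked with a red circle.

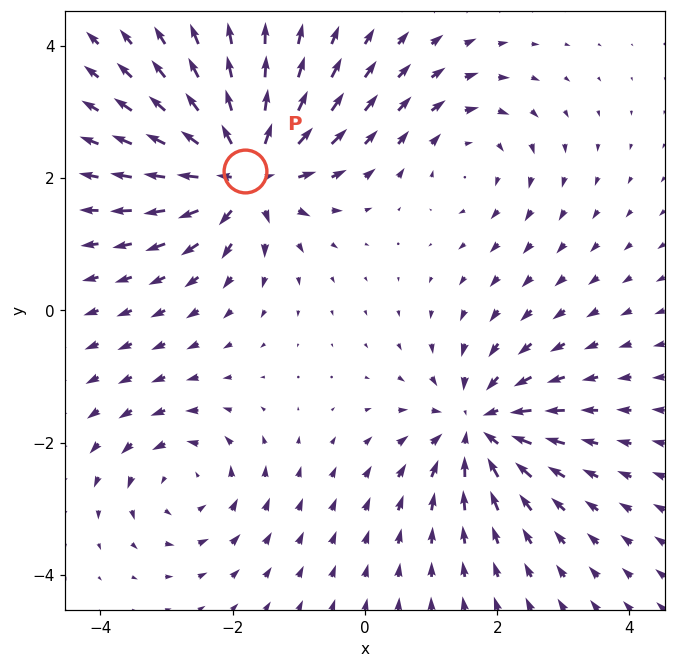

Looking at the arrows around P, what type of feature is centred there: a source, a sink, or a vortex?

At P (-1.8, 2.1) the arrows spread outward. Divergence about +7, curl ≈0 — positive divergence with near-zero curl is a source.

source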